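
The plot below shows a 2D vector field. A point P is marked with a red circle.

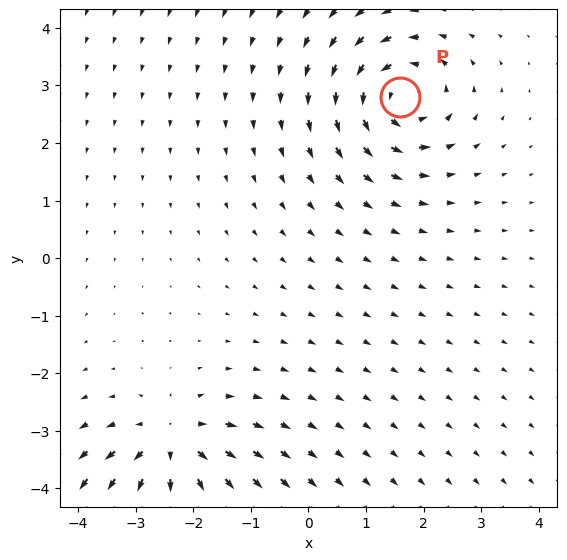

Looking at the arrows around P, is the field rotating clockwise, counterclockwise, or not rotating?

counterclockwise

Near P at (1.6, 2.8) the arrows circulate counterclockwise. The curl (z-component) there is about +5; positive curl means counterclockwise rotation.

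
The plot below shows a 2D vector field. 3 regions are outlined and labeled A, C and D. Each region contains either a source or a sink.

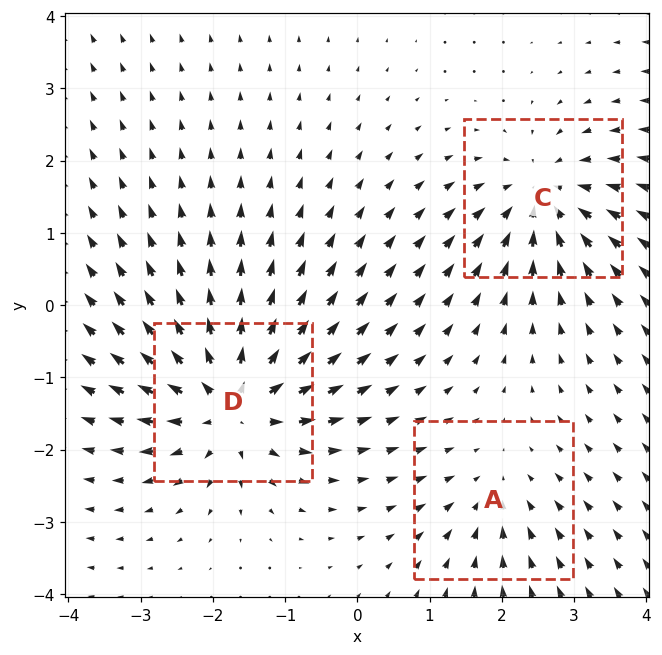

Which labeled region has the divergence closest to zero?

A

Divergence at each region's feature centre — A: about -2, C: about -4, D: about +6. Region A is closest to zero.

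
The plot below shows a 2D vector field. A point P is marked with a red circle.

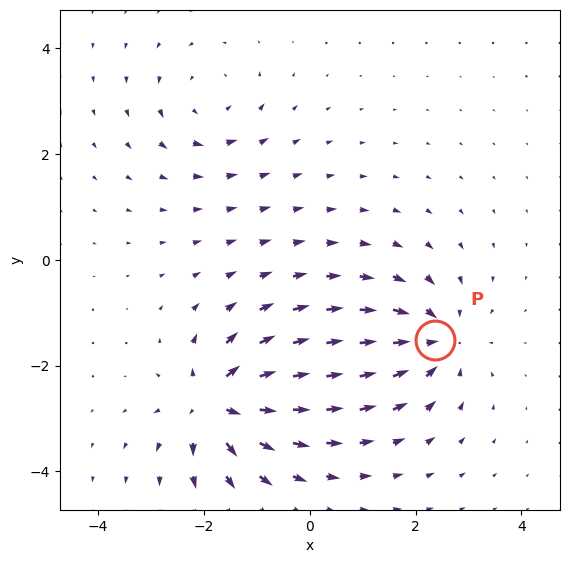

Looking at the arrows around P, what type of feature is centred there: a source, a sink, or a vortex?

sink

At P (2.4, -1.5) the arrows converge inward. Divergence about -4, curl ≈0 — negative divergence with near-zero curl is a sink.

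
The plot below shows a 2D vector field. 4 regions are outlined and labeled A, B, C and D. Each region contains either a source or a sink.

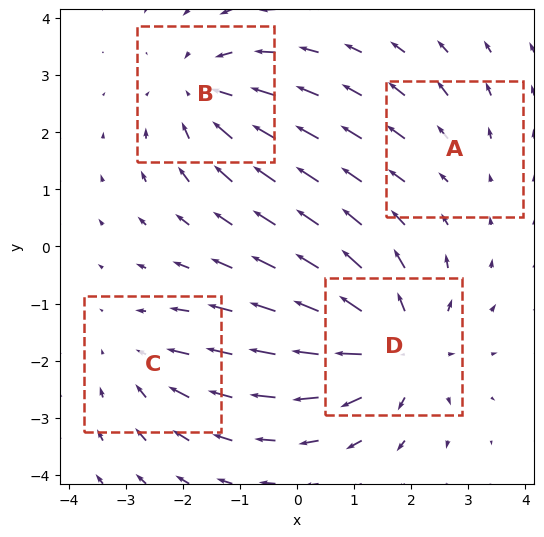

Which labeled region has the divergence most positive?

Divergence at each region's feature centre — A: about +2, B: about -5, C: about -3, D: about +6. Region D is most positive.

D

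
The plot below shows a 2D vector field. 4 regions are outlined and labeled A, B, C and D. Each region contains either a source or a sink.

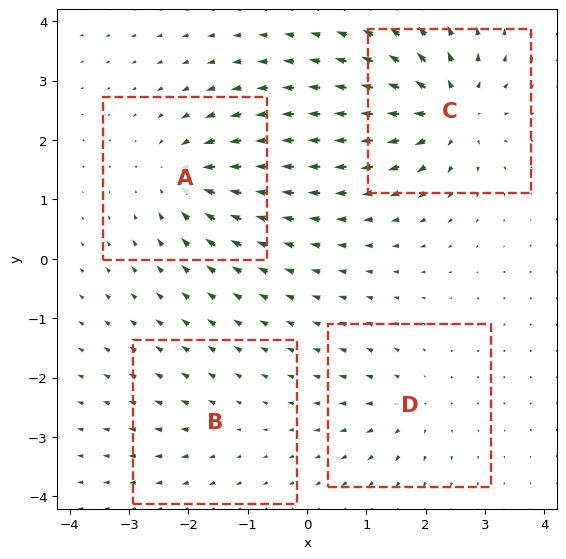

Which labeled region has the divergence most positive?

C

Divergence at each region's feature centre — A: about -6, B: about +2, C: about +8, D: about +4. Region C is most positive.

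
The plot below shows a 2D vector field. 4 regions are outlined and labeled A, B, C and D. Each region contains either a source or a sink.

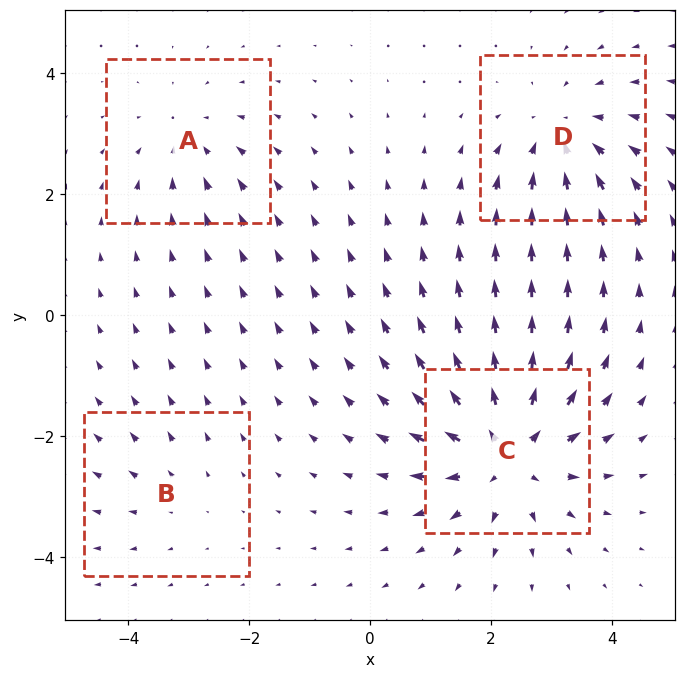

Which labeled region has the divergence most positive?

C

Divergence at each region's feature centre — A: about -3, B: about +2, C: about +7, D: about -4. Region C is most positive.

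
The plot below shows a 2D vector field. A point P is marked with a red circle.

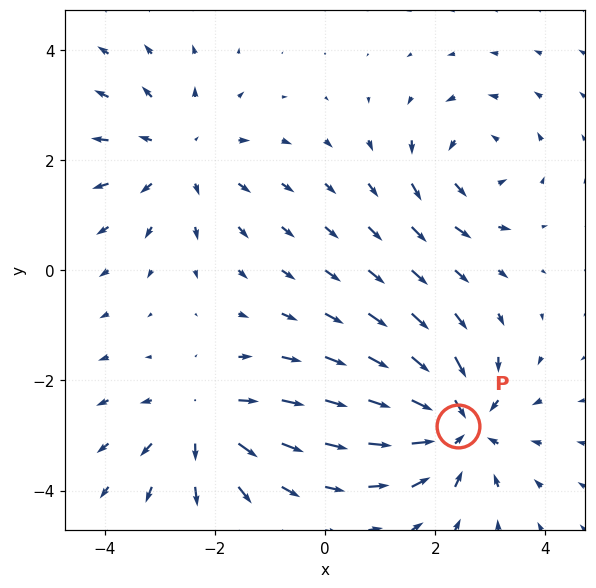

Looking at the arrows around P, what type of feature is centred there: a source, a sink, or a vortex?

At P (2.4, -2.8) the arrows converge inward. Divergence about -6, curl ≈0 — negative divergence with near-zero curl is a sink.

sink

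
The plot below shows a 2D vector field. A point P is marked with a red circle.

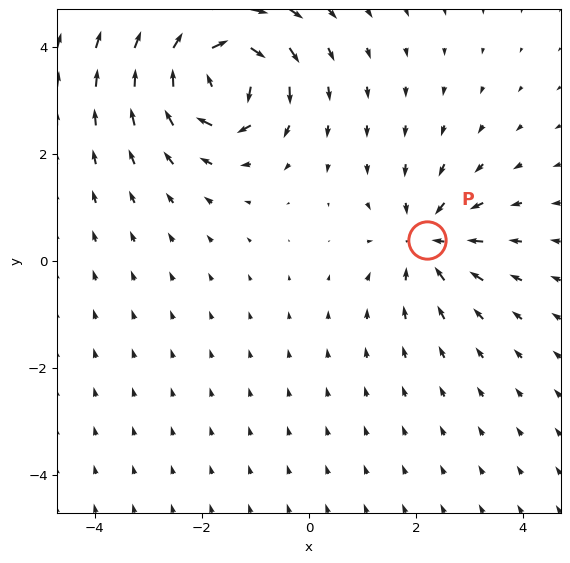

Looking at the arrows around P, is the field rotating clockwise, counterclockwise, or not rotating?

not rotating

Near P at (2.2, 0.4) the arrows show no circulation. The curl there is ≈0.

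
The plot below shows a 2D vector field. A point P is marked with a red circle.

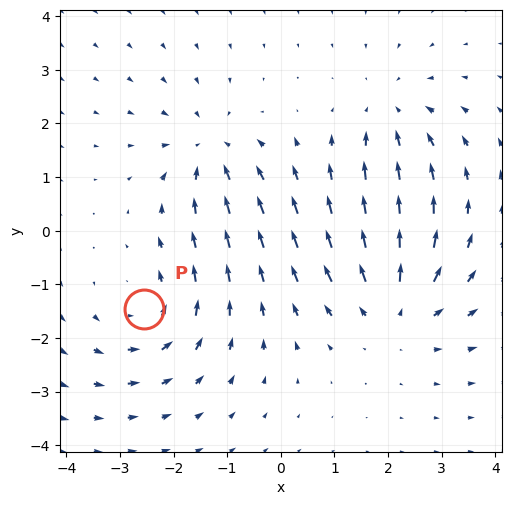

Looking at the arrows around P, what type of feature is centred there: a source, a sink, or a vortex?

vortex

At P (-2.6, -1.5) the arrows circulate counterclockwise. Divergence ≈0, curl about +4 — near-zero divergence with nonzero curl is a vortex.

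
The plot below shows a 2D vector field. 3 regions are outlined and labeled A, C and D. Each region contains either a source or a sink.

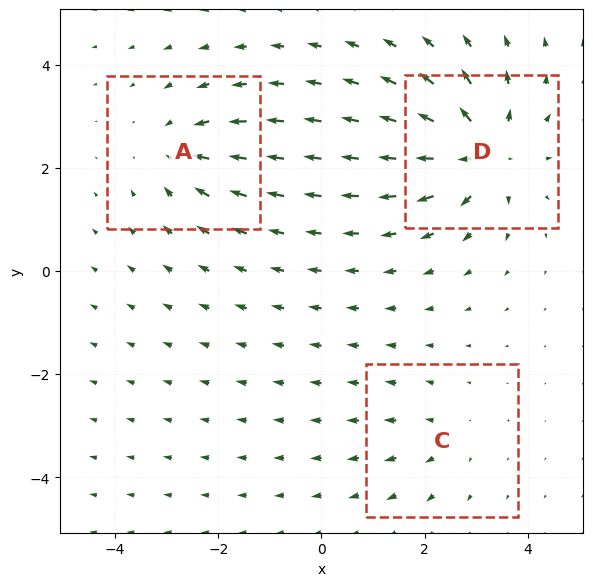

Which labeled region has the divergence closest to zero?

Divergence at each region's feature centre — A: about -3, C: about +2, D: about +6. Region C is closest to zero.

C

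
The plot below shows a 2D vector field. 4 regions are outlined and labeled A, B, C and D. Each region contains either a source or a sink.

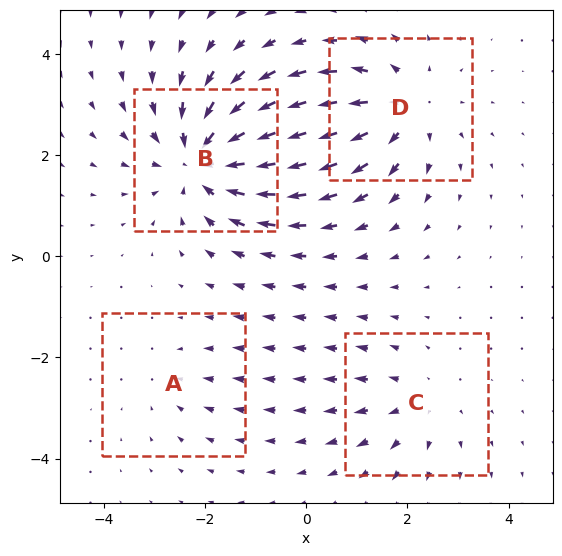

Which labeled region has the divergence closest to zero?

Divergence at each region's feature centre — A: about -2, B: about -6, C: about +3, D: about +5. Region A is closest to zero.

A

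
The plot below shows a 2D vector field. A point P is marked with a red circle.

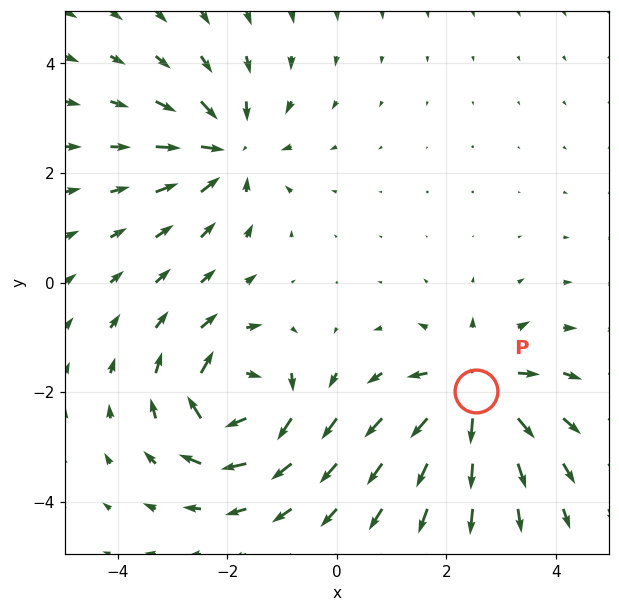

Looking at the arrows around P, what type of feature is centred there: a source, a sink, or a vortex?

At P (2.5, -2.0) the arrows spread outward. Divergence about +6, curl ≈0 — positive divergence with near-zero curl is a source.

source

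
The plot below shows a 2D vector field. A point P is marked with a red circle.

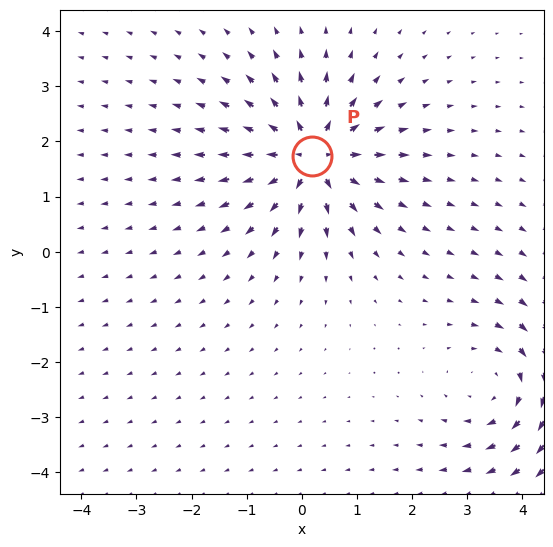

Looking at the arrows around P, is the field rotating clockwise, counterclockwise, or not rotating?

Near P at (0.2, 1.7) the arrows show no circulation. The curl there is ≈0.

not rotating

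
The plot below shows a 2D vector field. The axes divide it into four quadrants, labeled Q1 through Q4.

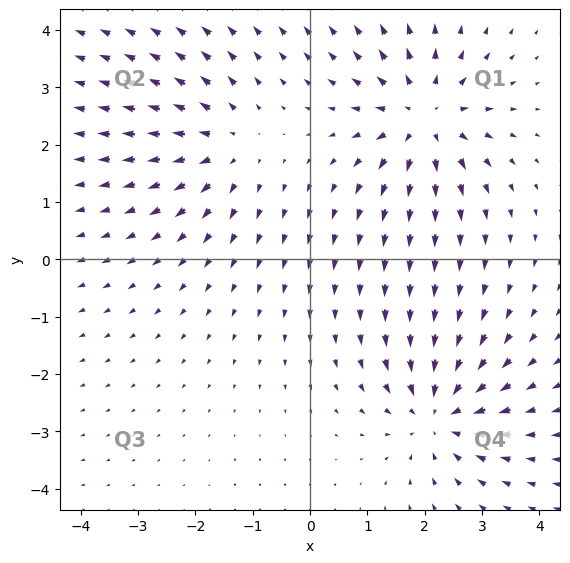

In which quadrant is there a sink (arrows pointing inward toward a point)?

Q4

The sink sits at approximately (2.2, -2.7), which lies in quadrant Q4. The divergence there is about -4, negative as expected for a sink.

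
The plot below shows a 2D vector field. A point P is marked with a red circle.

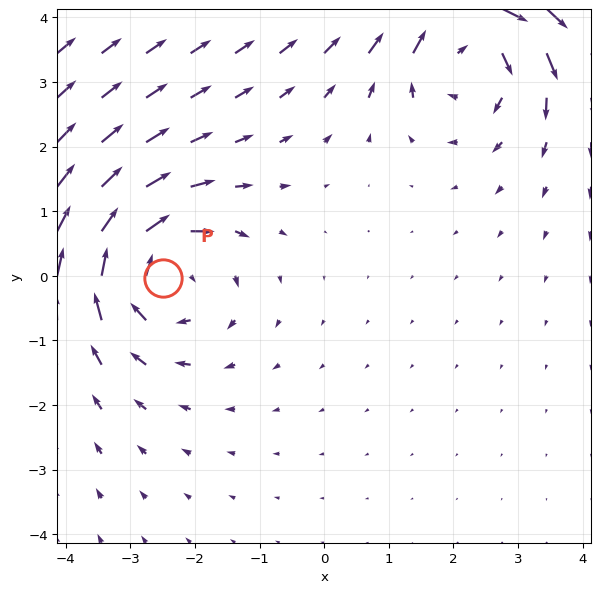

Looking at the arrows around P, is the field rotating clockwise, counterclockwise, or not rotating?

clockwise

Near P at (-2.5, -0.0) the arrows circulate clockwise. The curl (z-component) there is about -3; negative curl means clockwise rotation.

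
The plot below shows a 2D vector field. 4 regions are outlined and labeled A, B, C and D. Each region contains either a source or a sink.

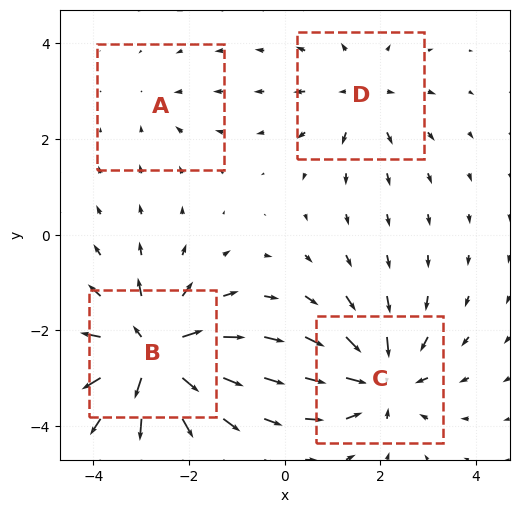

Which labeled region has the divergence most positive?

B

Divergence at each region's feature centre — A: about -2, B: about +8, C: about -6, D: about +4. Region B is most positive.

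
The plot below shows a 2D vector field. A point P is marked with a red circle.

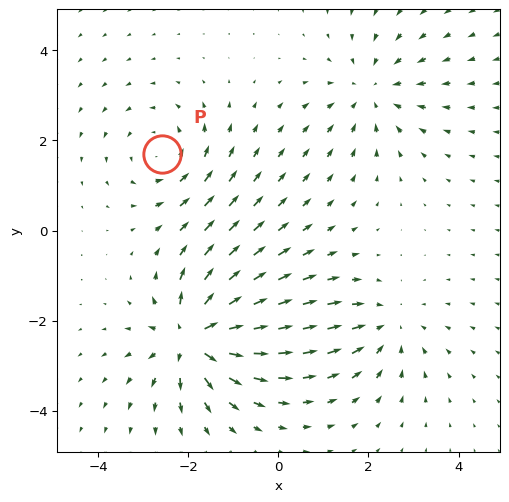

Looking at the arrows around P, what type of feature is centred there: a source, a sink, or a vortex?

vortex

At P (-2.6, 1.7) the arrows circulate counterclockwise. Divergence ≈0, curl about +3 — near-zero divergence with nonzero curl is a vortex.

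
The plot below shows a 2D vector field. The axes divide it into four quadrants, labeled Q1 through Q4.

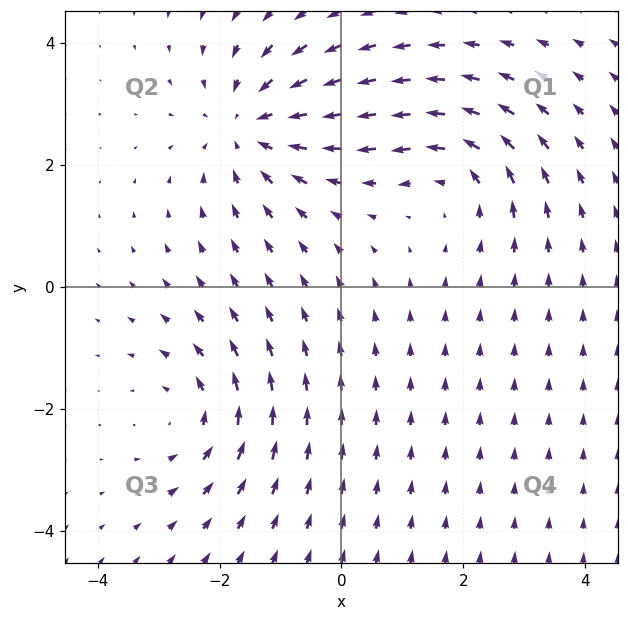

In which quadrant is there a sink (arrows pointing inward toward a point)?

The sink sits at approximately (-1.5, 2.6), which lies in quadrant Q2. The divergence there is about -3, negative as expected for a sink.

Q2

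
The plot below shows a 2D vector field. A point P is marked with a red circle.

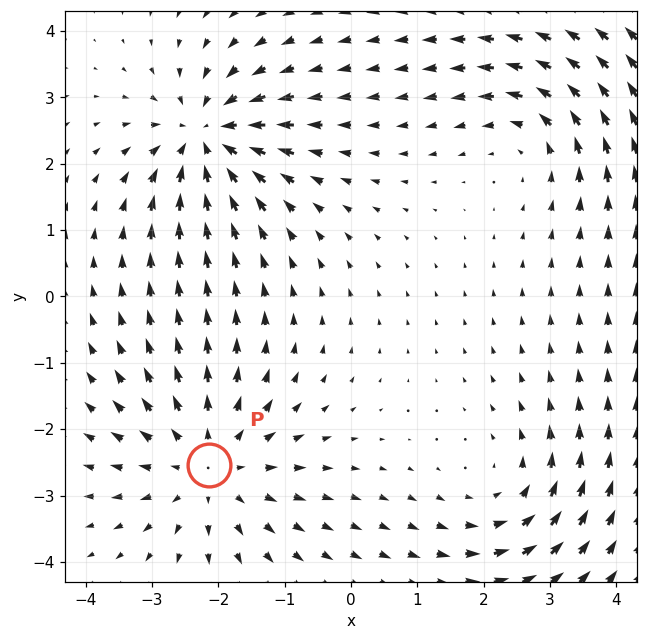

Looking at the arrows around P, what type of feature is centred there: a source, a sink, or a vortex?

source

At P (-2.1, -2.5) the arrows spread outward. Divergence about +4, curl ≈0 — positive divergence with near-zero curl is a source.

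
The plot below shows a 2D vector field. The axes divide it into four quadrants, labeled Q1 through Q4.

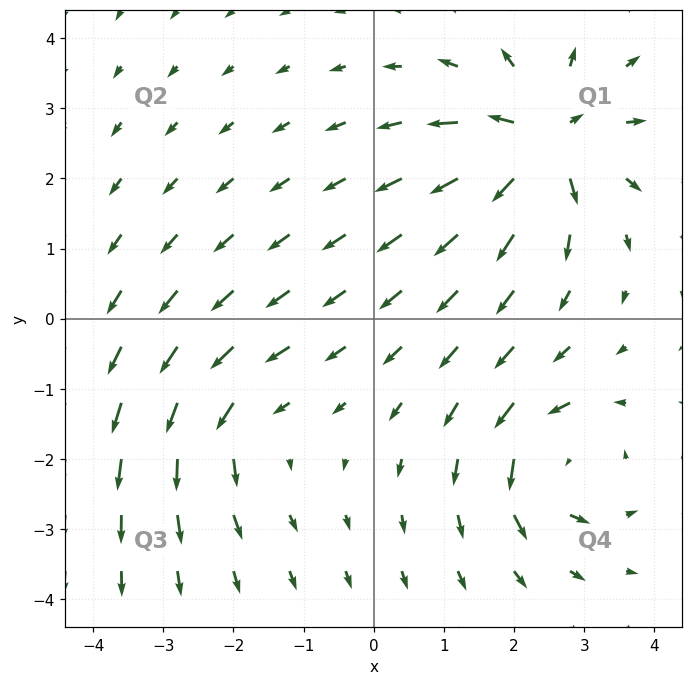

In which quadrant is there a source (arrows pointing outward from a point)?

The source sits at approximately (2.4, 2.5), which lies in quadrant Q1. The divergence there is about +6, positive as expected for a source.

Q1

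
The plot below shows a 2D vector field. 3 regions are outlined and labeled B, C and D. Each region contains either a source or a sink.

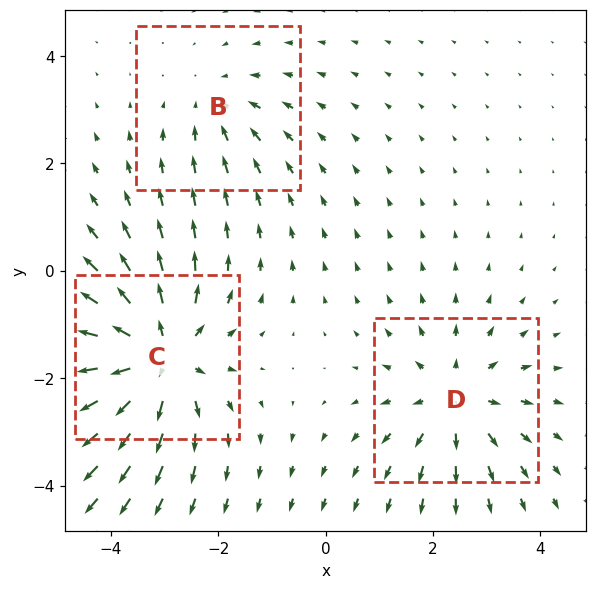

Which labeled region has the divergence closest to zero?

B

Divergence at each region's feature centre — B: about -2, C: about +5, D: about +3. Region B is closest to zero.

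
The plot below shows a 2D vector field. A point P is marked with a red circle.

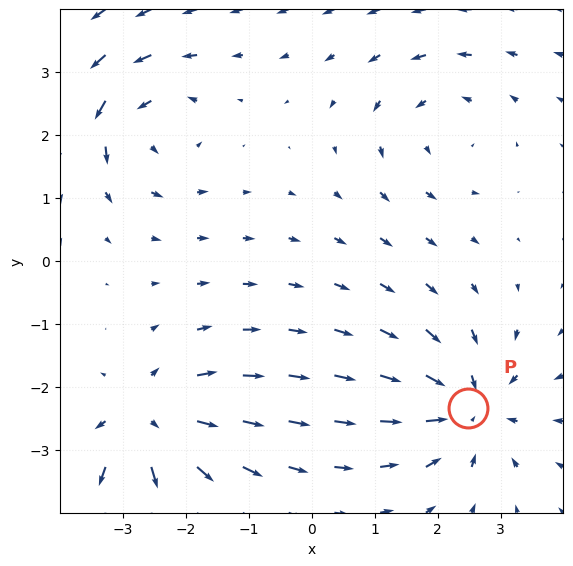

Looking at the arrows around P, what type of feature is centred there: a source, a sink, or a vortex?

sink

At P (2.5, -2.3) the arrows converge inward. Divergence about -6, curl ≈0 — negative divergence with near-zero curl is a sink.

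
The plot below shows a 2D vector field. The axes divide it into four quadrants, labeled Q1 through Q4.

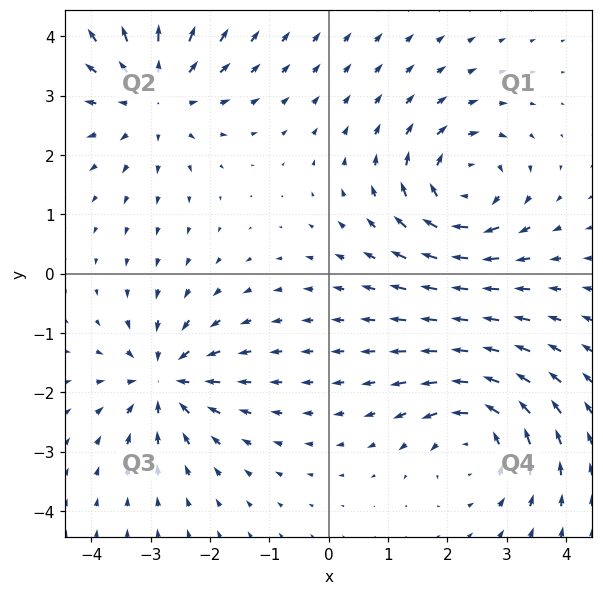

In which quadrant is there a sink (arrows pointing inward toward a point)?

Q3

The sink sits at approximately (-2.8, -1.8), which lies in quadrant Q3. The divergence there is about -4, negative as expected for a sink.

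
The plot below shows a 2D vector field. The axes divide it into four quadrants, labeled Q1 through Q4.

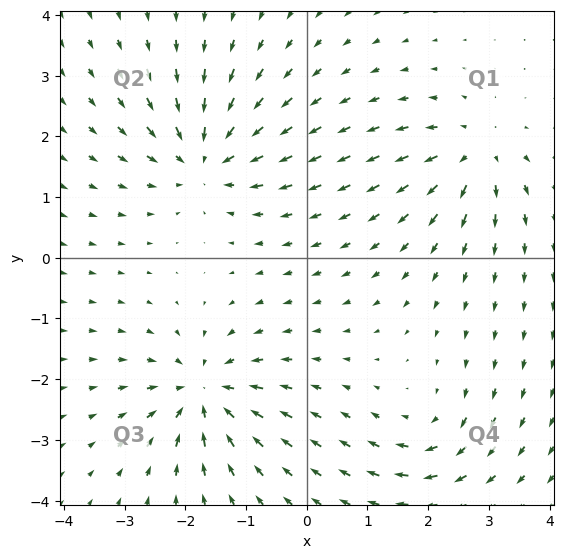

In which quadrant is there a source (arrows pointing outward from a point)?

Q1

The source sits at approximately (2.8, 1.7), which lies in quadrant Q1. The divergence there is about +6, positive as expected for a source.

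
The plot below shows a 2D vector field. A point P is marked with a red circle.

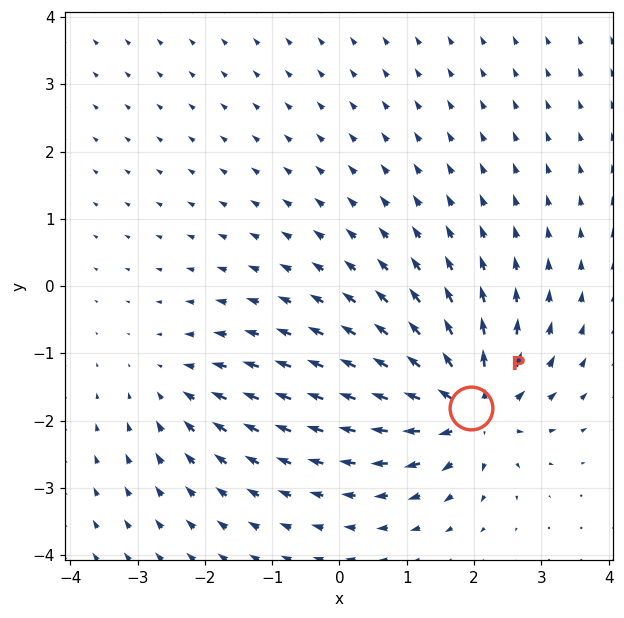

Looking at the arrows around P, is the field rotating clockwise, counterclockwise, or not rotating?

Near P at (2.0, -1.8) the arrows show no circulation. The curl there is ≈0.

not rotating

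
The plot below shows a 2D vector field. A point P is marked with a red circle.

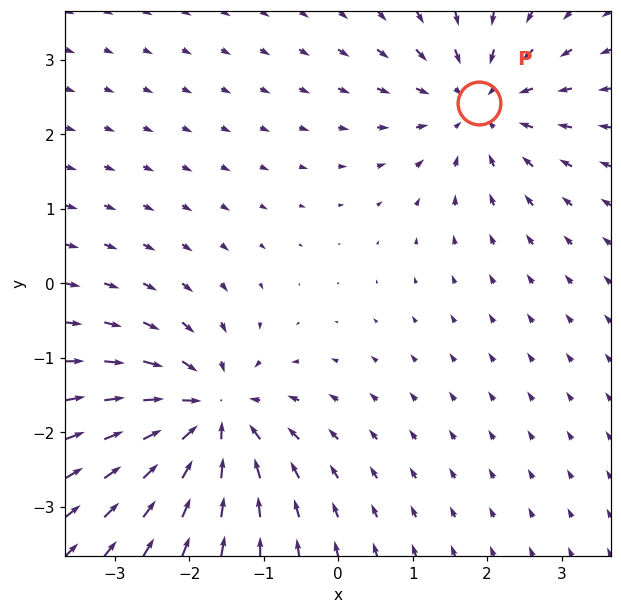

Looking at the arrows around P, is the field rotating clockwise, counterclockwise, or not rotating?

Near P at (1.9, 2.4) the arrows show no circulation. The curl there is ≈0.

not rotating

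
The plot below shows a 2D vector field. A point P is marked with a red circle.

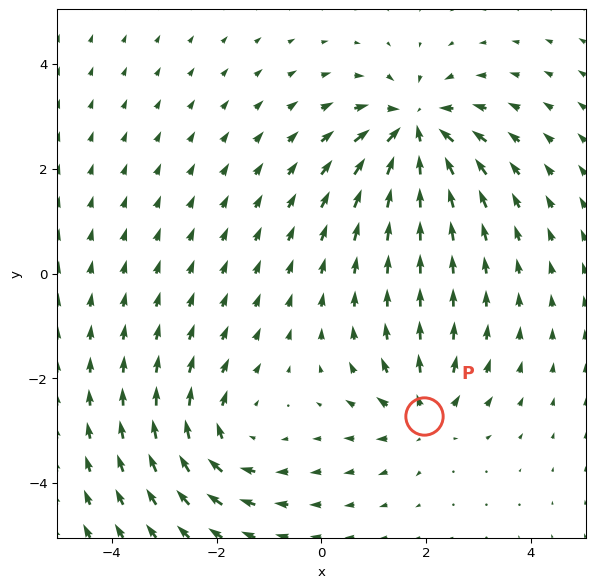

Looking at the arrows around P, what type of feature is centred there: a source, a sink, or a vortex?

source

At P (2.0, -2.7) the arrows spread outward. Divergence about +4, curl ≈0 — positive divergence with near-zero curl is a source.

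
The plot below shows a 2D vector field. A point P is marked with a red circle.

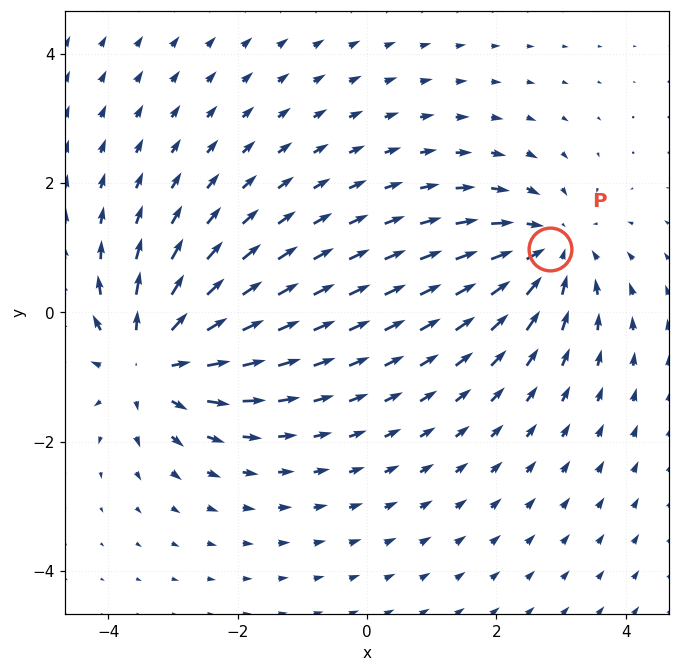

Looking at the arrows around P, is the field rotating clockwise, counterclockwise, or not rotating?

not rotating

Near P at (2.8, 1.0) the arrows show no circulation. The curl there is ≈0.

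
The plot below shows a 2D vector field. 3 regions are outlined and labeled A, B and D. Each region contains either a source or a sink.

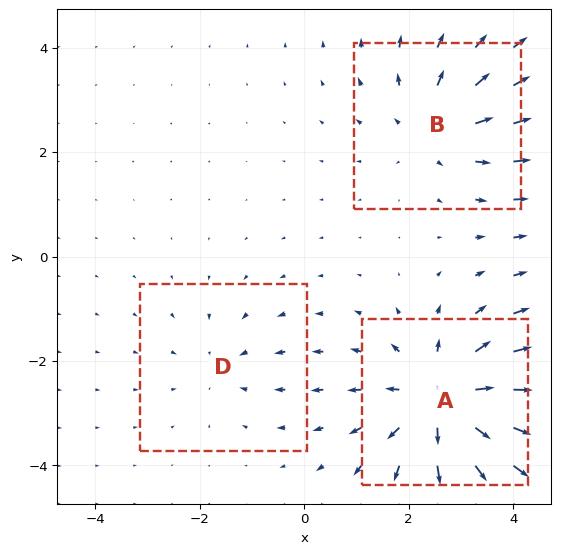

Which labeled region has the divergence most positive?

A

Divergence at each region's feature centre — A: about +5, B: about +3, D: about -2. Region A is most positive.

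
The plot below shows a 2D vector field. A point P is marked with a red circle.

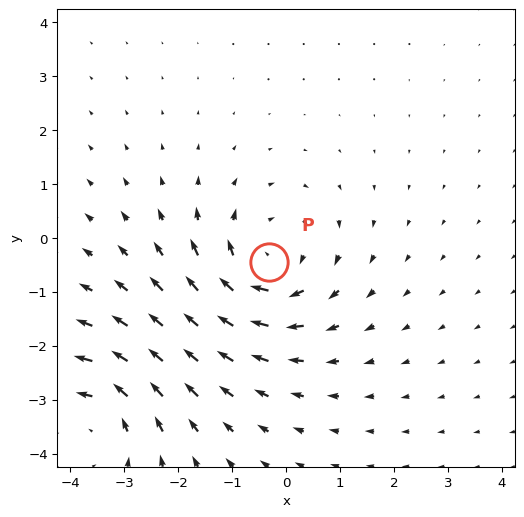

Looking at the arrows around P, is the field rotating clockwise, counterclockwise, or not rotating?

clockwise

Near P at (-0.3, -0.4) the arrows circulate clockwise. The curl (z-component) there is about -4; negative curl means clockwise rotation.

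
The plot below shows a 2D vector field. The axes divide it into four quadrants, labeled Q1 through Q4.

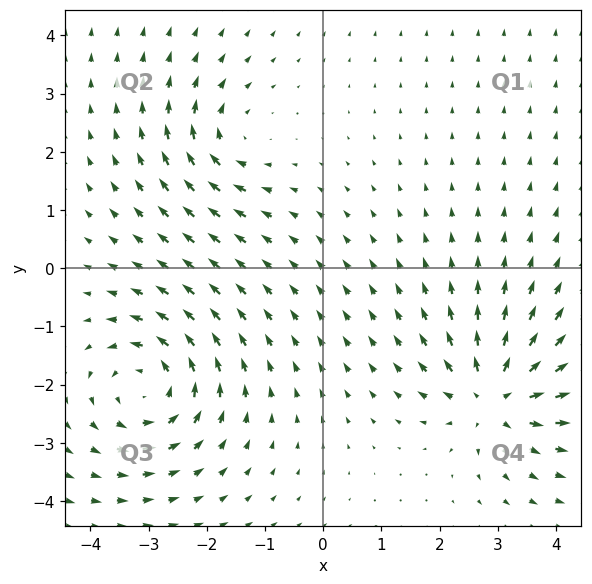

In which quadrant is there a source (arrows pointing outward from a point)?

Q4

The source sits at approximately (2.9, -2.2), which lies in quadrant Q4. The divergence there is about +6, positive as expected for a source.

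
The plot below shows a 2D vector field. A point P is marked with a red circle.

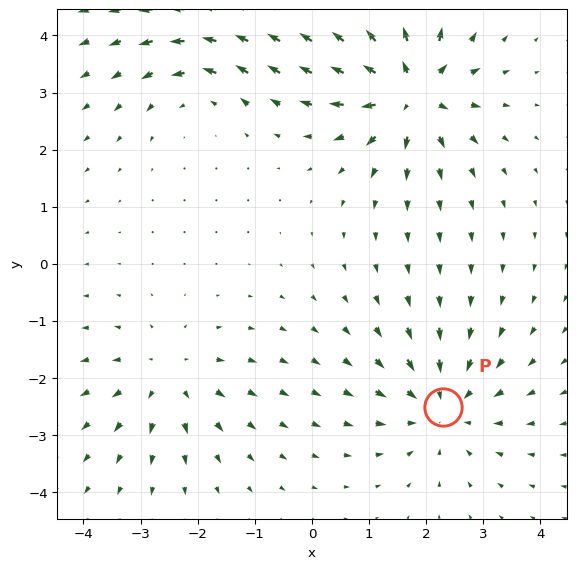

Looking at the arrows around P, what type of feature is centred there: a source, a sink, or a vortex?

At P (2.3, -2.5) the arrows converge inward. Divergence about -4, curl ≈0 — negative divergence with near-zero curl is a sink.

sink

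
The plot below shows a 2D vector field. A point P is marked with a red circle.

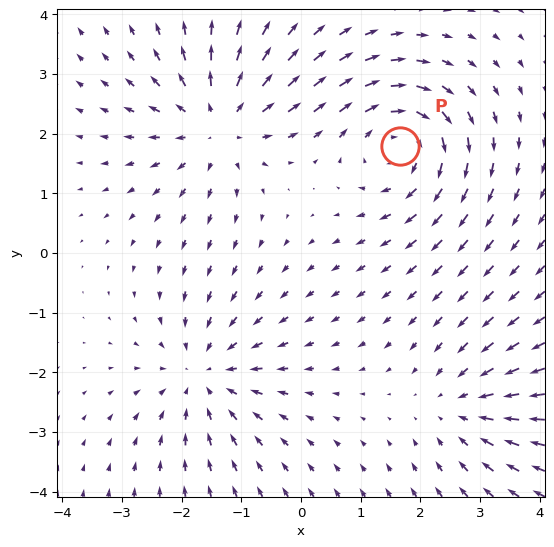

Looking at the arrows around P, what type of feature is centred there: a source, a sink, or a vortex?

vortex

At P (1.7, 1.8) the arrows circulate clockwise. Divergence ≈0, curl about -5 — near-zero divergence with nonzero curl is a vortex.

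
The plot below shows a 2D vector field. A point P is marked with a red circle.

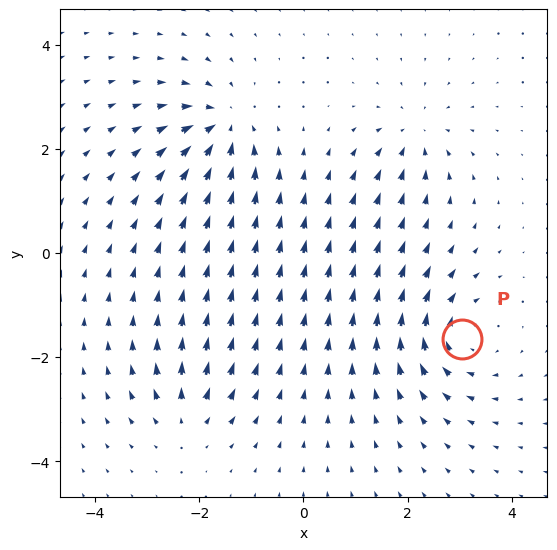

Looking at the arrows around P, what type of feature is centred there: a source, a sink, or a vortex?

At P (3.1, -1.6) the arrows circulate clockwise. Divergence ≈0, curl about -5 — near-zero divergence with nonzero curl is a vortex.

vortex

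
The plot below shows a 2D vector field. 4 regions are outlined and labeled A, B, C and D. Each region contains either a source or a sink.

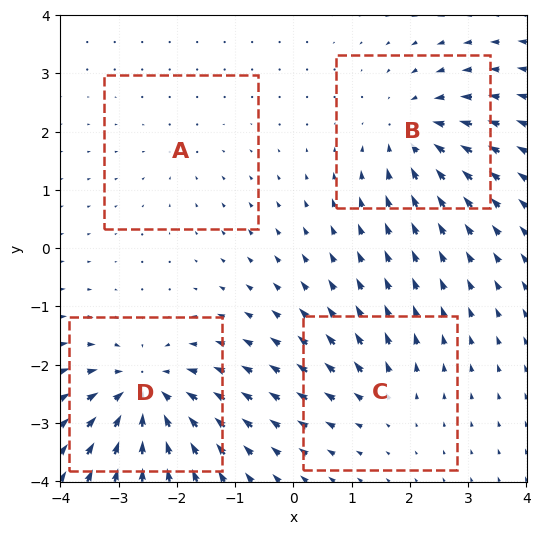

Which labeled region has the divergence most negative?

Divergence at each region's feature centre — A: about -2, B: about -5, C: about +3, D: about -7. Region D is most negative.

D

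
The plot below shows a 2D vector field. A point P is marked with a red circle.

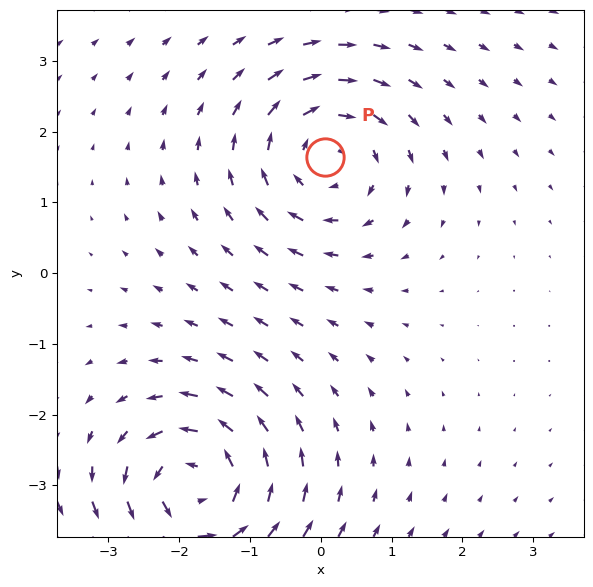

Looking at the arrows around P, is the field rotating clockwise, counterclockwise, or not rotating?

clockwise

Near P at (0.1, 1.6) the arrows circulate clockwise. The curl (z-component) there is about -4; negative curl means clockwise rotation.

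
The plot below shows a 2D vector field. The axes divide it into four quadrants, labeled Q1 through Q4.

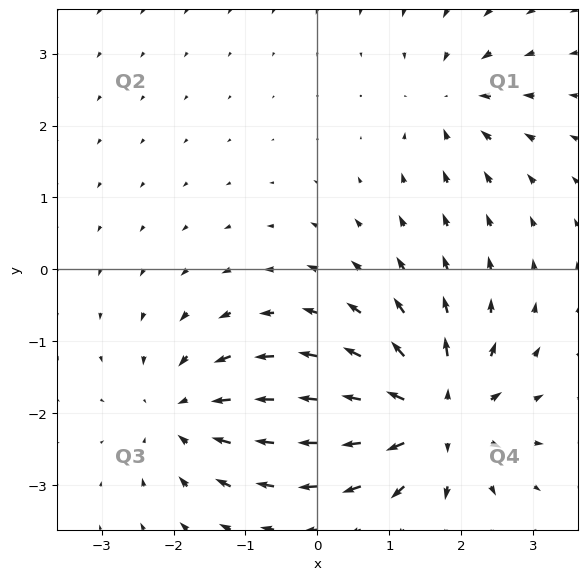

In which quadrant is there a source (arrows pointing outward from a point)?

The source sits at approximately (1.6, -2.0), which lies in quadrant Q4. The divergence there is about +7, positive as expected for a source.

Q4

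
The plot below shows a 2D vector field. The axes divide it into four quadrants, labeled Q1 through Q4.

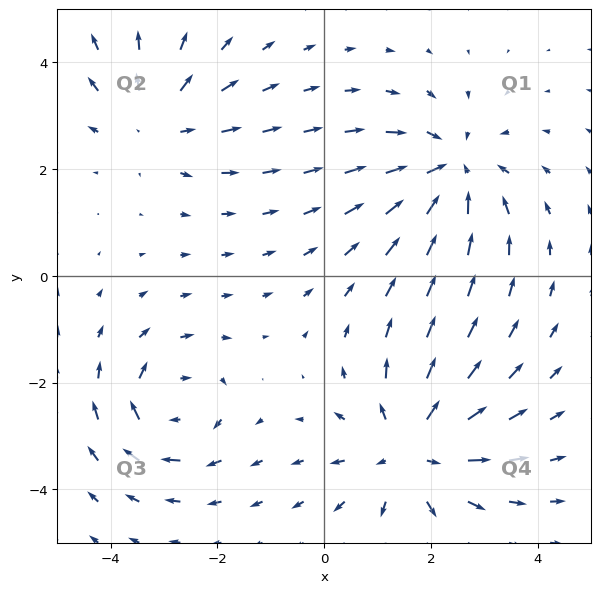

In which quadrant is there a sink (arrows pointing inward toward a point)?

The sink sits at approximately (2.4, 2.0), which lies in quadrant Q1. The divergence there is about -4, negative as expected for a sink.

Q1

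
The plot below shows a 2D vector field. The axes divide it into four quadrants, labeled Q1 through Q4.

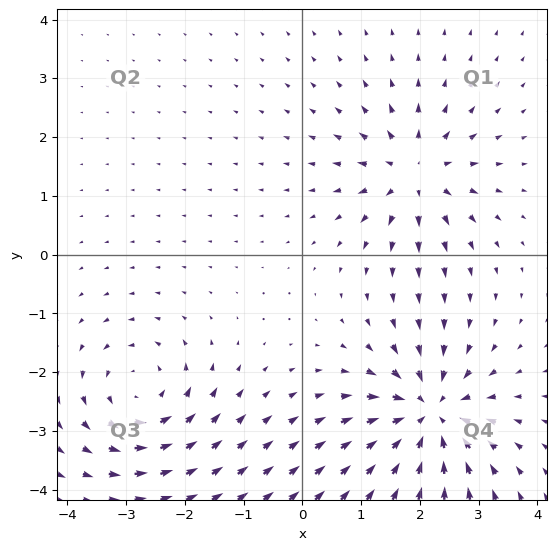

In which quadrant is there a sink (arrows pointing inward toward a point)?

Q4

The sink sits at approximately (2.2, -2.7), which lies in quadrant Q4. The divergence there is about -5, negative as expected for a sink.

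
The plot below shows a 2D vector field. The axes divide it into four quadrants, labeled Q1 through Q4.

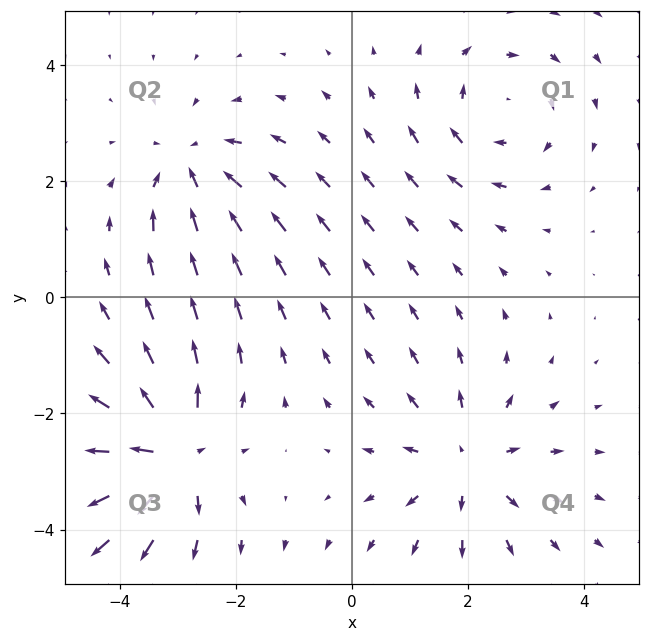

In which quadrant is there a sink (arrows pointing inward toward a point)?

The sink sits at approximately (-2.8, 2.2), which lies in quadrant Q2. The divergence there is about -4, negative as expected for a sink.

Q2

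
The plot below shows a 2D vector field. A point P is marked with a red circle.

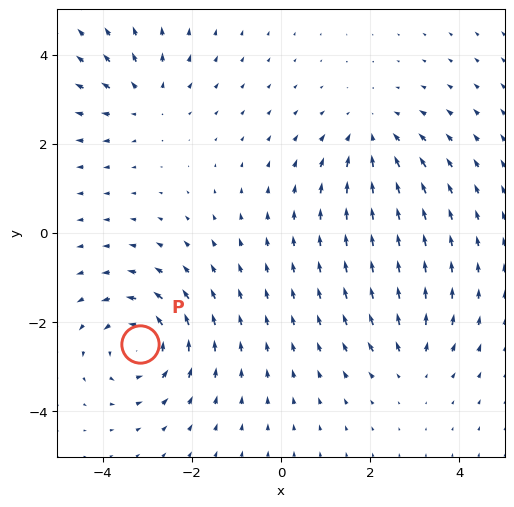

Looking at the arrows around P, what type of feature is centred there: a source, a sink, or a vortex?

At P (-3.2, -2.5) the arrows circulate counterclockwise. Divergence ≈0, curl about +5 — near-zero divergence with nonzero curl is a vortex.

vortex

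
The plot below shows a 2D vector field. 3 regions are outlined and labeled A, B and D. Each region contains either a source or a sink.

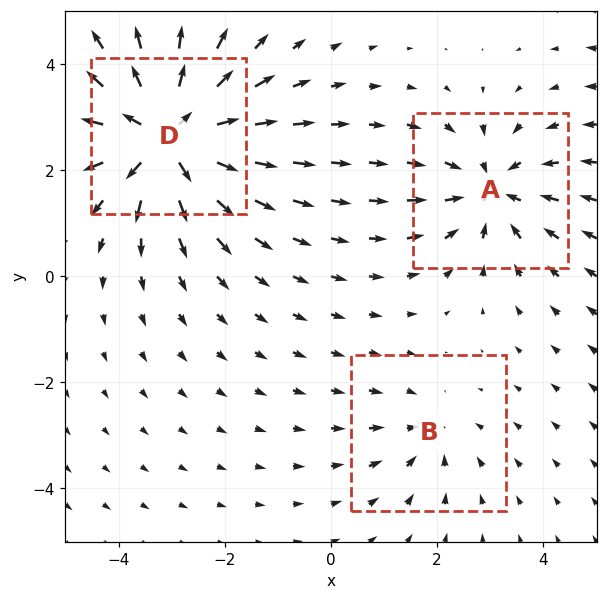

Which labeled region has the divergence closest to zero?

B

Divergence at each region's feature centre — A: about -3, B: about -2, D: about +5. Region B is closest to zero.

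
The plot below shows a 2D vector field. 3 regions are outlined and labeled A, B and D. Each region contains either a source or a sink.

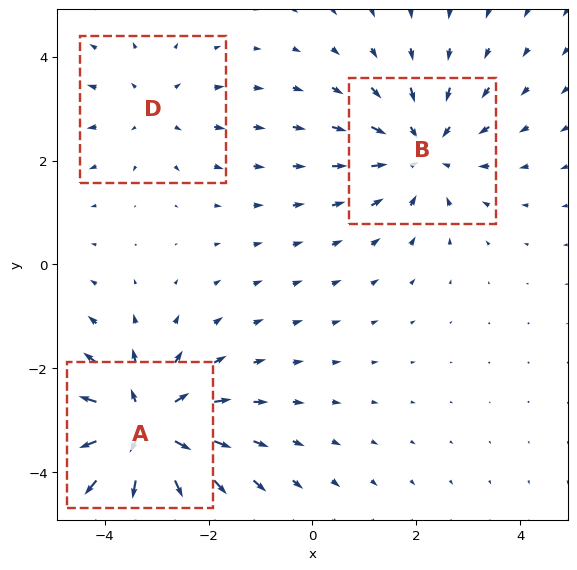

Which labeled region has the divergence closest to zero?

D

Divergence at each region's feature centre — A: about +4, B: about -3, D: about +2. Region D is closest to zero.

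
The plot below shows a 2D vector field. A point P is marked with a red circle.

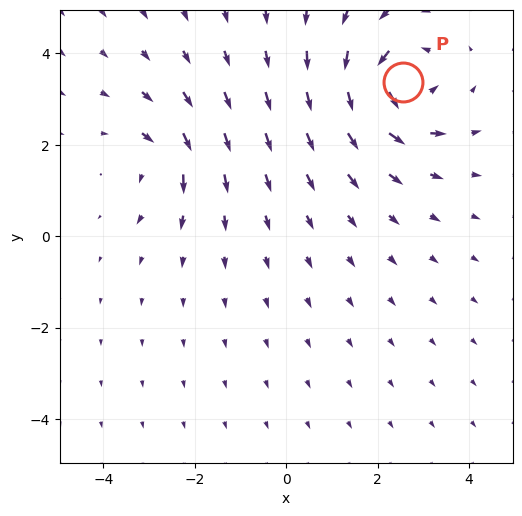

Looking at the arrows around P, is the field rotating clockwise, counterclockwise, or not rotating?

Near P at (2.6, 3.4) the arrows circulate counterclockwise. The curl (z-component) there is about +6; positive curl means counterclockwise rotation.

counterclockwise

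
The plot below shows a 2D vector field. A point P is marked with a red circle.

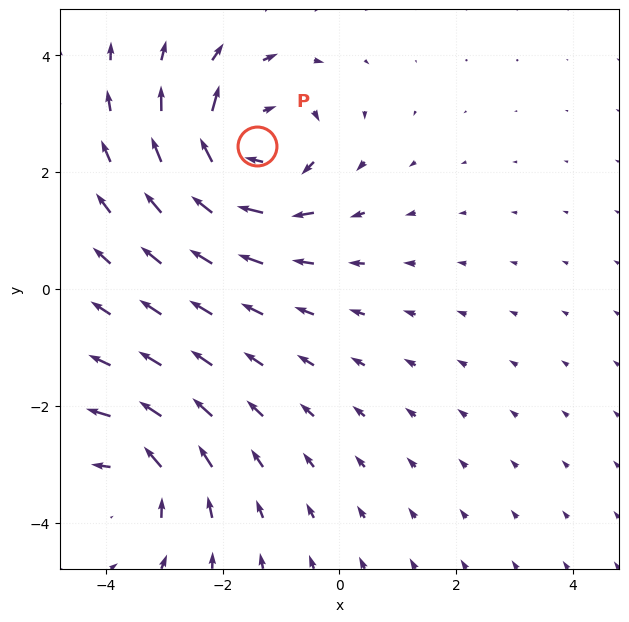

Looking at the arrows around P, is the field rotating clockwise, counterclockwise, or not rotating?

clockwise

Near P at (-1.4, 2.5) the arrows circulate clockwise. The curl (z-component) there is about -5; negative curl means clockwise rotation.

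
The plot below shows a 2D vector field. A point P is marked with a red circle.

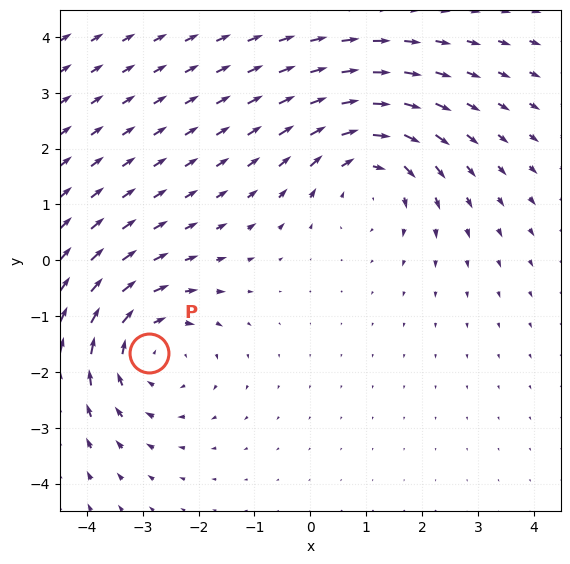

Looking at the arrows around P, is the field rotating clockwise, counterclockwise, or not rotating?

clockwise

Near P at (-2.9, -1.7) the arrows circulate clockwise. The curl (z-component) there is about -4; negative curl means clockwise rotation.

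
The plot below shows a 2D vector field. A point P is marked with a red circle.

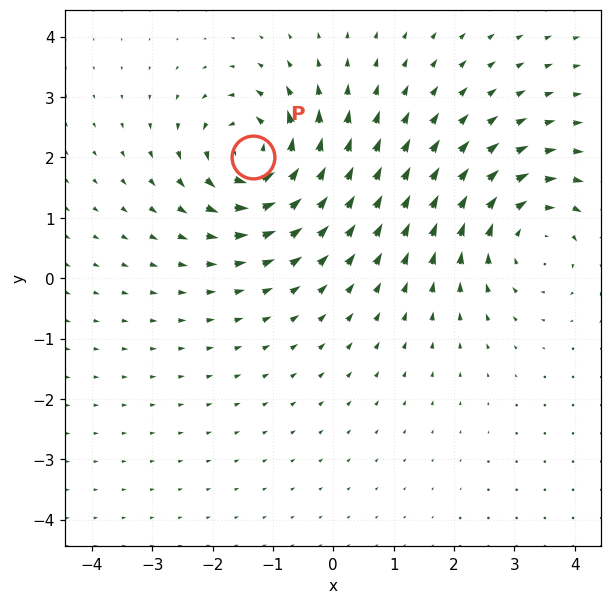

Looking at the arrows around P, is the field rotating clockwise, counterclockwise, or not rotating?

counterclockwise

Near P at (-1.3, 2.0) the arrows circulate counterclockwise. The curl (z-component) there is about +6; positive curl means counterclockwise rotation.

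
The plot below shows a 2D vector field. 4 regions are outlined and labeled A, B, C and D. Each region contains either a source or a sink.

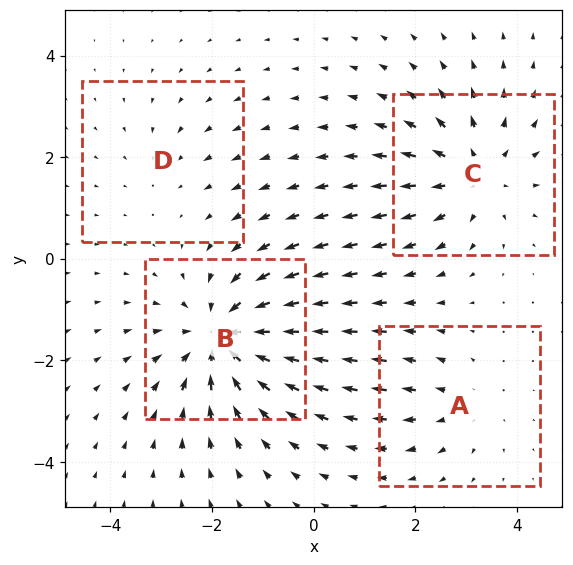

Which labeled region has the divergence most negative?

B

Divergence at each region's feature centre — A: about +3, B: about -6, C: about +5, D: about -2. Region B is most negative.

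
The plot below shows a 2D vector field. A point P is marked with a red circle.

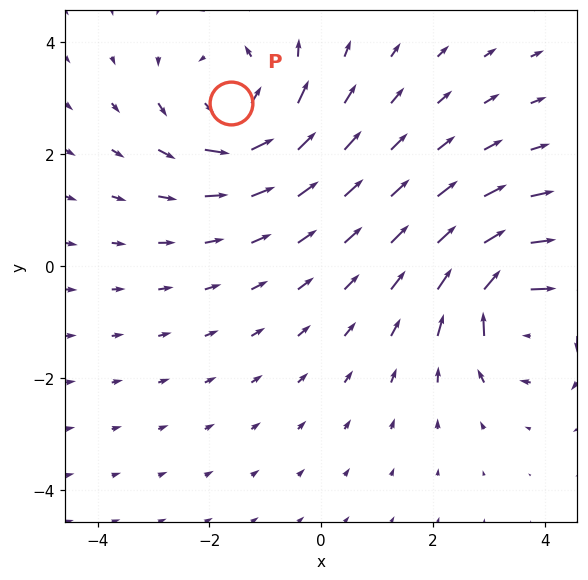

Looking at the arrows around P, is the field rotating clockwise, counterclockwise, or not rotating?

Near P at (-1.6, 2.9) the arrows circulate counterclockwise. The curl (z-component) there is about +4; positive curl means counterclockwise rotation.

counterclockwise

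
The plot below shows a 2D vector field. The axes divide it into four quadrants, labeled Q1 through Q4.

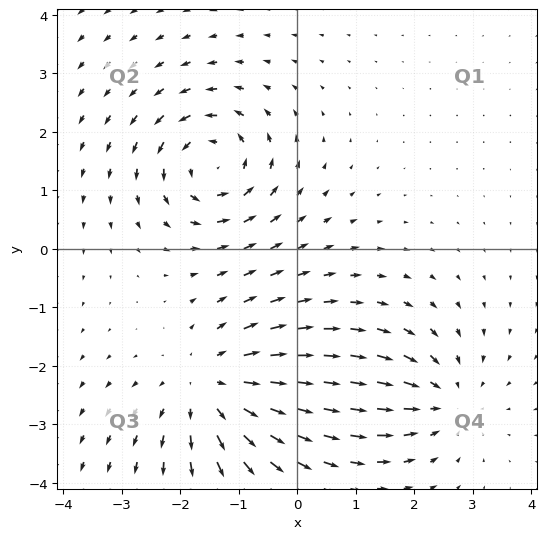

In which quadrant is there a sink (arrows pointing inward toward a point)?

The sink sits at approximately (2.5, -2.6), which lies in quadrant Q4. The divergence there is about -3, negative as expected for a sink.

Q4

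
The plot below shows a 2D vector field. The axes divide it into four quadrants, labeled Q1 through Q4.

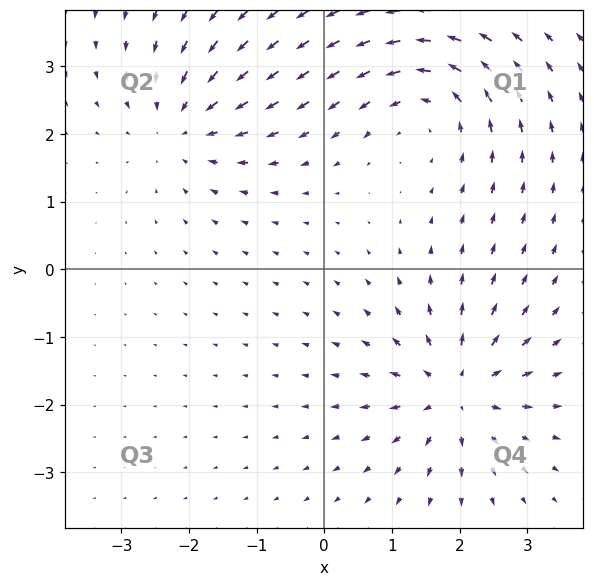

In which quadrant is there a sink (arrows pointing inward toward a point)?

The sink sits at approximately (-2.1, 2.1), which lies in quadrant Q2. The divergence there is about -3, negative as expected for a sink.

Q2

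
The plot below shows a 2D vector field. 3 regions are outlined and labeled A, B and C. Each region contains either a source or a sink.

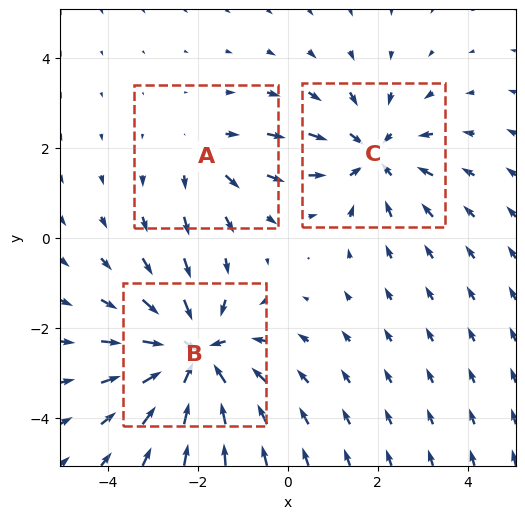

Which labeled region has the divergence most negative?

B

Divergence at each region's feature centre — A: about +2, B: about -4, C: about -3. Region B is most negative.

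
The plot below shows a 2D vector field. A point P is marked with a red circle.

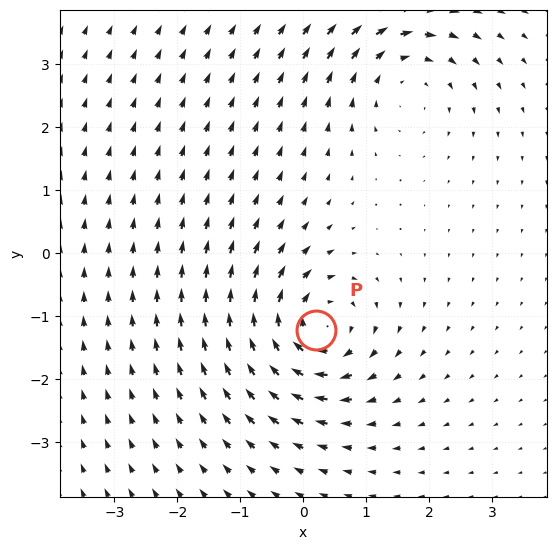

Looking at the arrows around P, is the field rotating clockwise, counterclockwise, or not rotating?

clockwise

Near P at (0.2, -1.2) the arrows circulate clockwise. The curl (z-component) there is about -6; negative curl means clockwise rotation.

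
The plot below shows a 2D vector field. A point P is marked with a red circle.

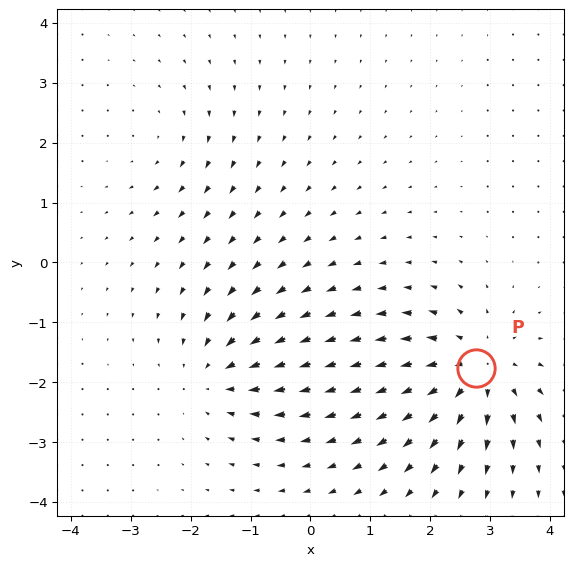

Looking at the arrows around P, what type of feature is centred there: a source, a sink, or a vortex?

source

At P (2.8, -1.8) the arrows spread outward. Divergence about +5, curl ≈0 — positive divergence with near-zero curl is a source.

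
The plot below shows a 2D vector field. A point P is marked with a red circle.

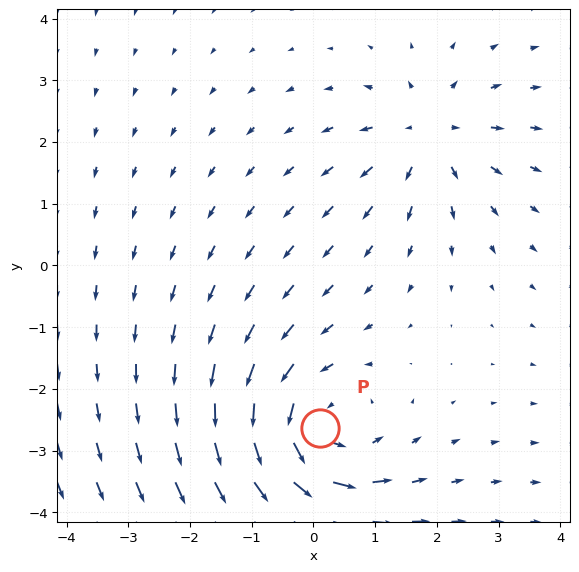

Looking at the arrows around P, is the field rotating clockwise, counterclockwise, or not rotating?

Near P at (0.1, -2.6) the arrows circulate counterclockwise. The curl (z-component) there is about +4; positive curl means counterclockwise rotation.

counterclockwise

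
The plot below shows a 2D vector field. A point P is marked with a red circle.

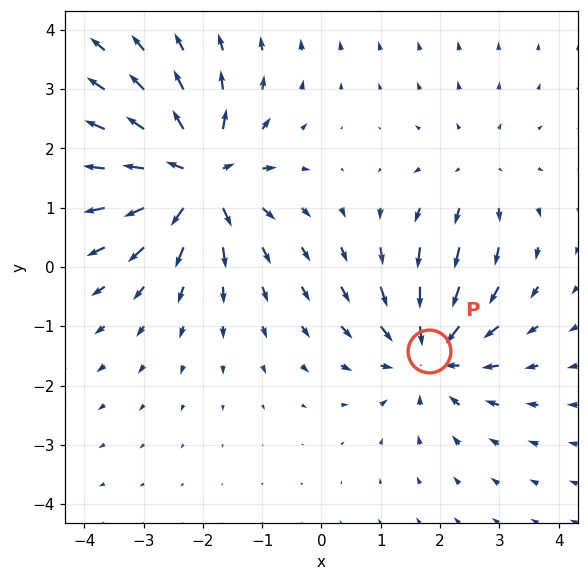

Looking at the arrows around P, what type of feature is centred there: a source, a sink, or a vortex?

At P (1.8, -1.4) the arrows converge inward. Divergence about -4, curl ≈0 — negative divergence with near-zero curl is a sink.

sink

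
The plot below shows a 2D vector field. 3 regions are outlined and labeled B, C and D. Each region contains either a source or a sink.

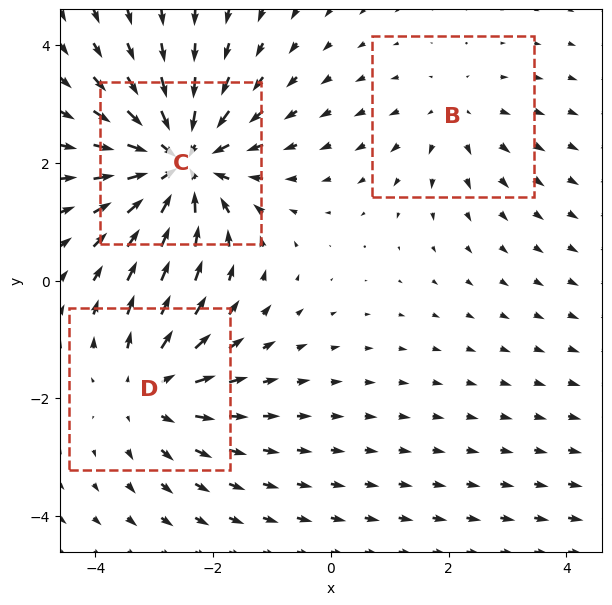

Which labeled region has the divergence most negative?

C

Divergence at each region's feature centre — B: about +2, C: about -5, D: about +3. Region C is most negative.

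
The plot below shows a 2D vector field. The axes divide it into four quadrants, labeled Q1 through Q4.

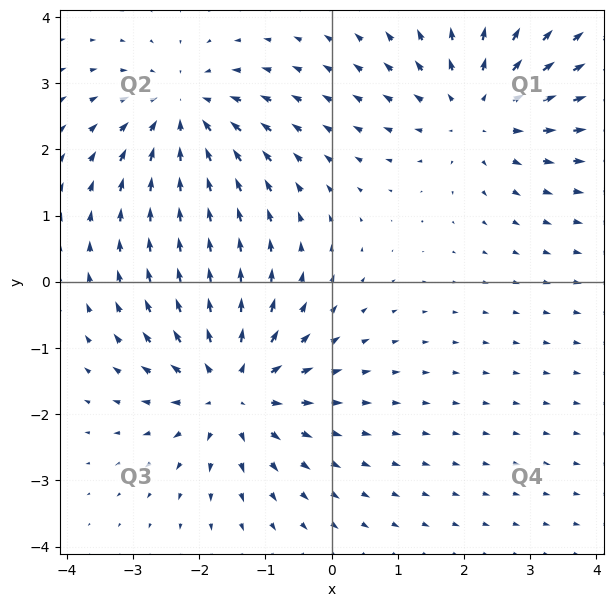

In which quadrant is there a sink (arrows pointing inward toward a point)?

The sink sits at approximately (-2.2, 2.5), which lies in quadrant Q2. The divergence there is about -4, negative as expected for a sink.

Q2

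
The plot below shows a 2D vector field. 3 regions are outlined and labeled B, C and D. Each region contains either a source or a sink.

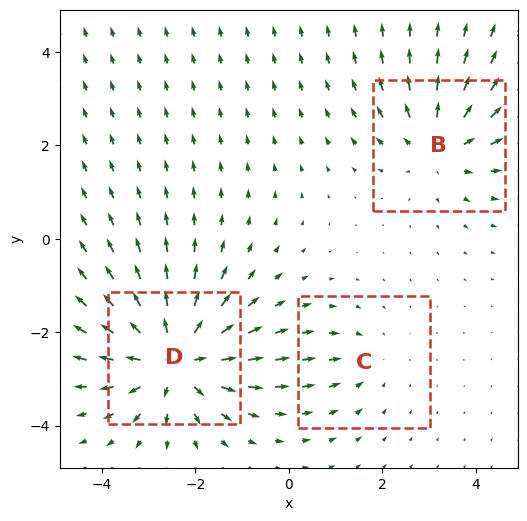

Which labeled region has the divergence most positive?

D

Divergence at each region's feature centre — B: about +3, C: about -2, D: about +5. Region D is most positive.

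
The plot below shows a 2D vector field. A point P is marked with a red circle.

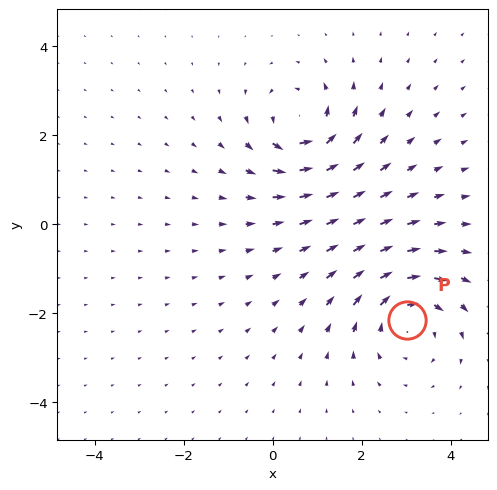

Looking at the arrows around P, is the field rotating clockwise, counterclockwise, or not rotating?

clockwise

Near P at (3.0, -2.2) the arrows circulate clockwise. The curl (z-component) there is about -4; negative curl means clockwise rotation.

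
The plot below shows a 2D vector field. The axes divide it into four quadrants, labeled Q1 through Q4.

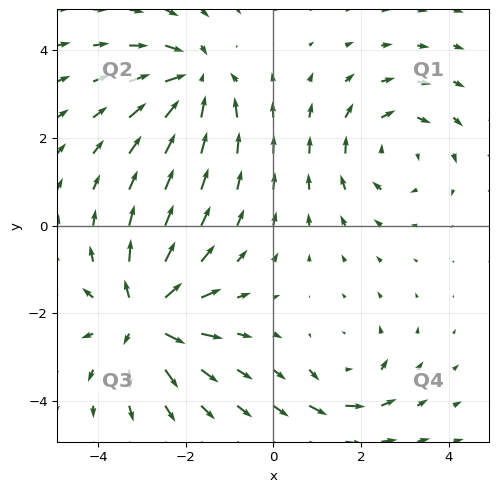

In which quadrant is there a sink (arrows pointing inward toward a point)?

The sink sits at approximately (-1.8, 3.3), which lies in quadrant Q2. The divergence there is about -5, negative as expected for a sink.

Q2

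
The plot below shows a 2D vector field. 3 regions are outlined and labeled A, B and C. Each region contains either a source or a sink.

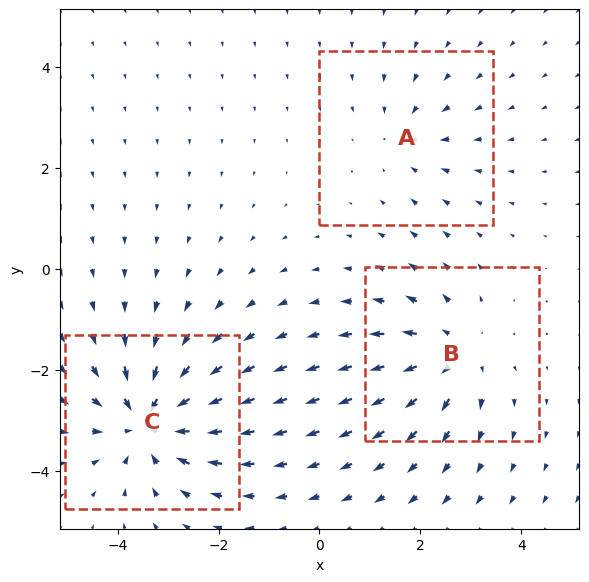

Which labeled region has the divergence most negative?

Divergence at each region's feature centre — A: about -2, B: about +3, C: about -4. Region C is most negative.

C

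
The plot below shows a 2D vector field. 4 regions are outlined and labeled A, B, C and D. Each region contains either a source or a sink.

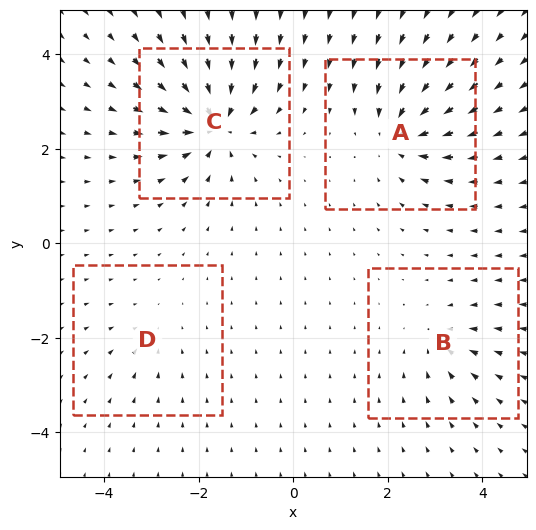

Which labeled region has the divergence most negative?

C

Divergence at each region's feature centre — A: about -6, B: about -4, C: about -9, D: about -3. Region C is most negative.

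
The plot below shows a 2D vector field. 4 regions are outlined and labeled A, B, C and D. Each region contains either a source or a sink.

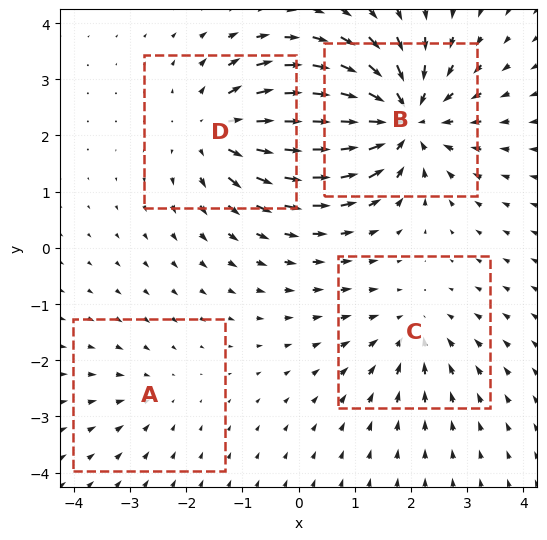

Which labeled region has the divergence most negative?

Divergence at each region's feature centre — A: about -2, B: about -7, C: about -3, D: about +5. Region B is most negative.

B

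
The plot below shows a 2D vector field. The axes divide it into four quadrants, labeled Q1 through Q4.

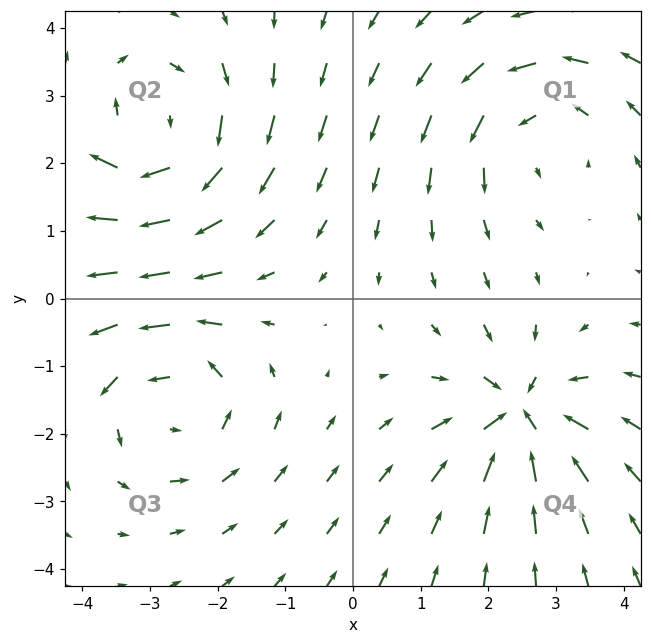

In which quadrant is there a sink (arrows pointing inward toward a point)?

The sink sits at approximately (2.5, -1.7), which lies in quadrant Q4. The divergence there is about -6, negative as expected for a sink.

Q4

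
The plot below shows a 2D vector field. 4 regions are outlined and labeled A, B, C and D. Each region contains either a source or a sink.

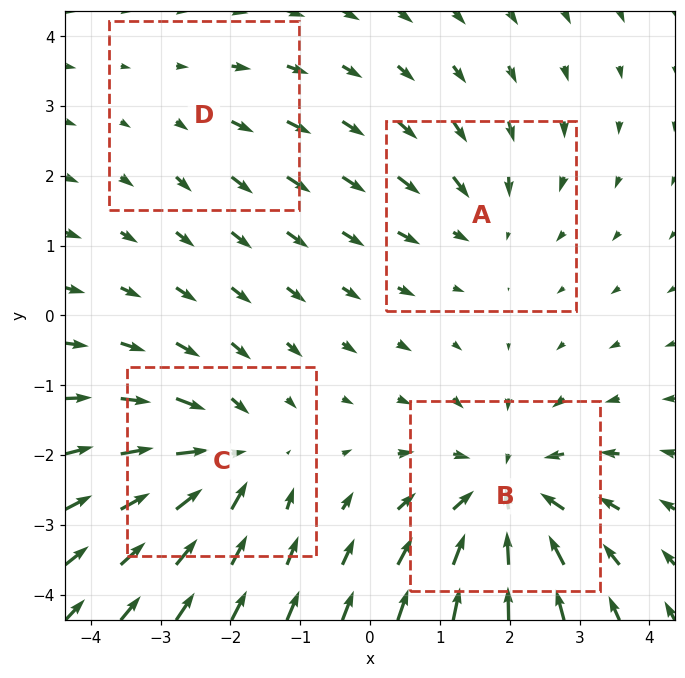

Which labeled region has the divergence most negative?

B

Divergence at each region's feature centre — A: about -3, B: about -6, C: about -5, D: about +2. Region B is most negative.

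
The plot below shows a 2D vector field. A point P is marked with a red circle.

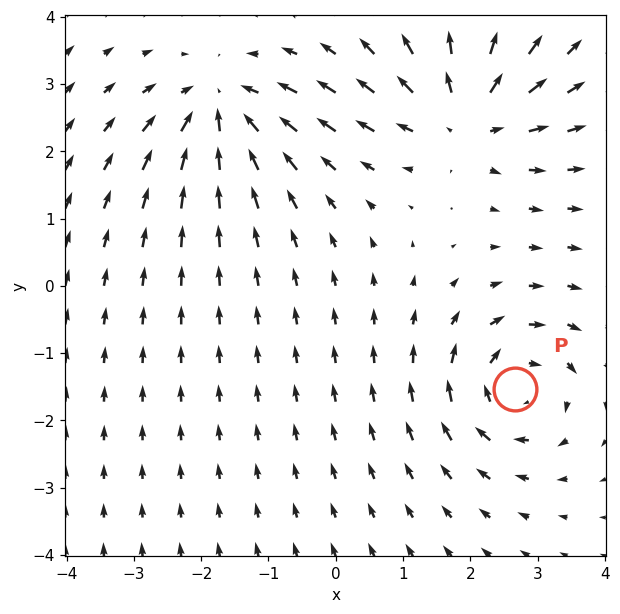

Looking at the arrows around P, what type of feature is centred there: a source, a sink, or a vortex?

At P (2.7, -1.5) the arrows circulate clockwise. Divergence ≈0, curl about -4 — near-zero divergence with nonzero curl is a vortex.

vortex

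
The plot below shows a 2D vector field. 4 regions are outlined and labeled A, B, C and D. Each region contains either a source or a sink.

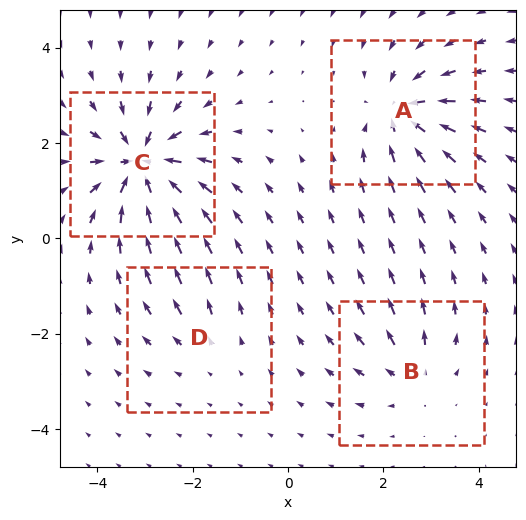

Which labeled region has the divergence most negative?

C

Divergence at each region's feature centre — A: about -6, B: about +4, C: about -9, D: about +3. Region C is most negative.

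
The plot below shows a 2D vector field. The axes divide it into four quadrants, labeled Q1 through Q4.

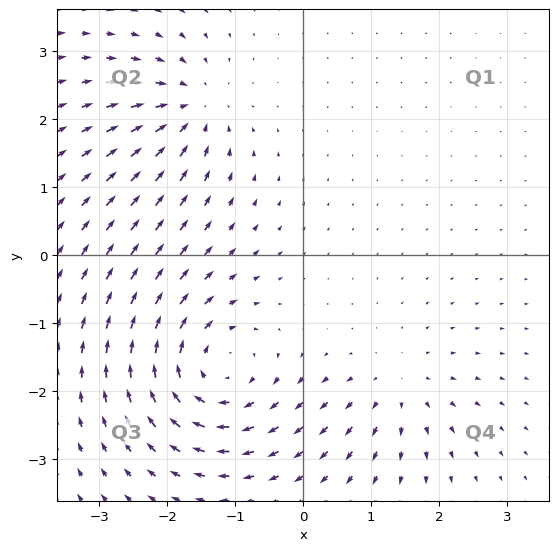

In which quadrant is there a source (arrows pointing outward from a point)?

Q4

The source sits at approximately (1.4, -2.0), which lies in quadrant Q4. The divergence there is about +3, positive as expected for a source.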